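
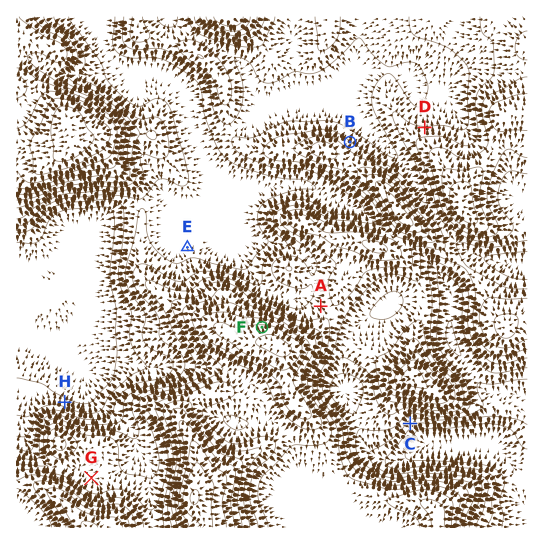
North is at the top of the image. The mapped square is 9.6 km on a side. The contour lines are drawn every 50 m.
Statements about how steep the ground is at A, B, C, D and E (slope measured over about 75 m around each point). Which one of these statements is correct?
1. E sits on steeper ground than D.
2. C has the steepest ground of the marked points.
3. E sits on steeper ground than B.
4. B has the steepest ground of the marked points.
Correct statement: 2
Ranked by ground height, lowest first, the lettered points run H G F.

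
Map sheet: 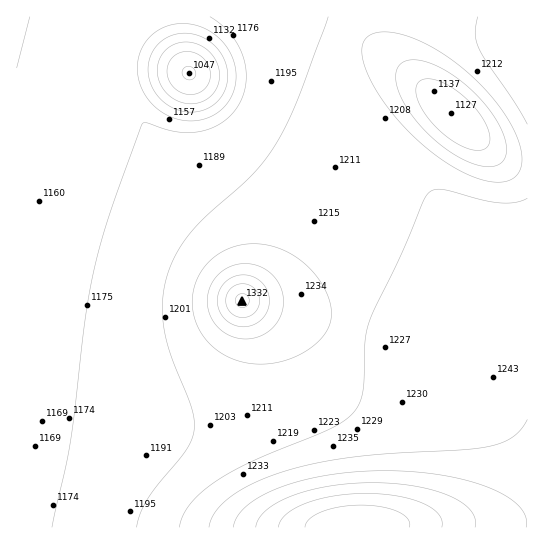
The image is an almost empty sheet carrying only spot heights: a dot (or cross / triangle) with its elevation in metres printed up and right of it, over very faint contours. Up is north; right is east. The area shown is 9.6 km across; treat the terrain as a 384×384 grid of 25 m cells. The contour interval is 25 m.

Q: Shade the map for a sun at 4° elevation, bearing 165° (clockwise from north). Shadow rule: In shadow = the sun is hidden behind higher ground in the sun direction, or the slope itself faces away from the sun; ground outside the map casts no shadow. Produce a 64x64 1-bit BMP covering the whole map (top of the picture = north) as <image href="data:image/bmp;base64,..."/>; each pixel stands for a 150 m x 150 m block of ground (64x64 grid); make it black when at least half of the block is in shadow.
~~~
<image width="64" height="64" href="data:image/bmp;base64,Qk0+AgAAAAAAAD4AAAAoAAAAQAAAAEAAAAABAAEAAAAAAAACAAATCwAAEwsAAAIAAAAAAAAA////AAAAAAAAAAAAAAAAAAAAAAAAAAAAAAAAB//+AAAAAAAf///gAAAAAB////gAAAAAH///+AAAAAAf///4AAAAAA////AAAAAAD///4AAAAAAH///AAAAAAAP//4AAAAAAAf//AAAAAAAA//wAAAAAAAB/8AAAAAAAAA+AAAAAAAAAAAAAAAAAAAAAAAAAAAAAAAAAAAAAAAAAAAAAAAAAAAAAAAAAAAAAAAAAAAAAAAAAAAAAAAAAAAAAAAAAAAAAAAAAAAAAAAAAAAAAAAAAAAAAAAAAAAAAAAAAAAAAAAAAAAAAAAAAAAAAAAAAAAAAeAAAAAAAAAD8AAAAAAAAAP4AAAAAAAAA/gAAAAAAAAD8AAAAAAAAAPwAAAAAAAAA+AAAAAAAAAD4AAAAAAAAAPAAAAAAAAAA4AAAAAAAAADgAAAAAAAAAMAAAAAAAAAAAAAAAAAAAAAAAAAAAAAAAAAAAAB4AAAAAAAAAfgAAAAAAAAD+AAAAAAAAAfwAAAAAAAAD+AAAAAAAAAPwAAAD4AAAA+AAAAf4AAADgAAAD/gAAAAAAAAf/AAAAAAAAB/8AAAAAAAAH/wAAAAAAAAf/AAAAAAAAA/4AAAAAAAAD/AAAAAAAAAH4AAAAAAAAAAAAAAAAAAAAAAAAAAAAAAAAAAAAAAAAAAAAAAAAAAAAAAAAAAAA=="/>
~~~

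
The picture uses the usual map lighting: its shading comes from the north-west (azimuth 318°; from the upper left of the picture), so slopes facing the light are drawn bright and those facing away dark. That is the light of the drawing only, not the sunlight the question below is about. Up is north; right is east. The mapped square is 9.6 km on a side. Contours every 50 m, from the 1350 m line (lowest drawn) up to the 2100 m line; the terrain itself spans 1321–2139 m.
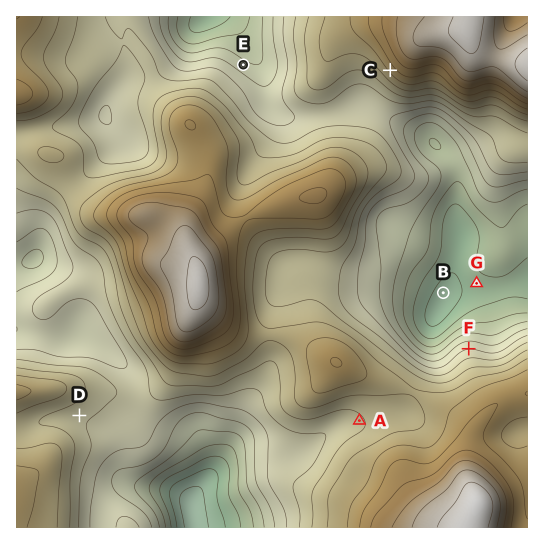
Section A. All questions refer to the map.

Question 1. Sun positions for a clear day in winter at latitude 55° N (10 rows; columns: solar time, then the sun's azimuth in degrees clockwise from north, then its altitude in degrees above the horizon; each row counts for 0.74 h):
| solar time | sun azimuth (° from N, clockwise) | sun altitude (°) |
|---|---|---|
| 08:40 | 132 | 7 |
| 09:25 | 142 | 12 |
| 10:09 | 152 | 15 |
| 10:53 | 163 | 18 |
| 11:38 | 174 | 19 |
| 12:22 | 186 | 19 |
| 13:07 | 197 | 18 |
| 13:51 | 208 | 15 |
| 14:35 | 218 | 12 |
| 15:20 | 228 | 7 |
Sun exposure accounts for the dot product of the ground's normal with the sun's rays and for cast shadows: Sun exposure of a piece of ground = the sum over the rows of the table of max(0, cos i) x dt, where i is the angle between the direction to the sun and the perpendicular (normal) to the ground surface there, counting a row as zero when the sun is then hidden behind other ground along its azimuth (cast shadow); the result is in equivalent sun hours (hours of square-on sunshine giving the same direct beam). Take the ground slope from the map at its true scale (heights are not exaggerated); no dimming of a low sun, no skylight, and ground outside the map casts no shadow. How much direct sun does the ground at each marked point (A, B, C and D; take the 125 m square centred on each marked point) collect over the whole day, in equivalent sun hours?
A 1.9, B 1.5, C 3.2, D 2.3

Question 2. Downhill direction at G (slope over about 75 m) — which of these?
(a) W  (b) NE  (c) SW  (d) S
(c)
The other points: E NE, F N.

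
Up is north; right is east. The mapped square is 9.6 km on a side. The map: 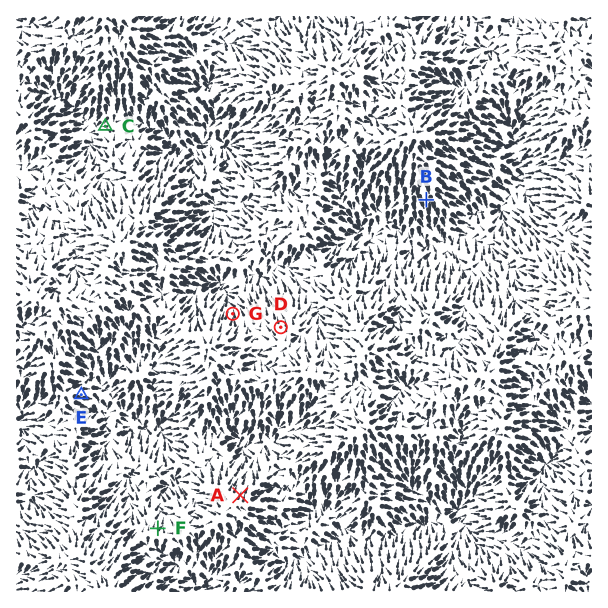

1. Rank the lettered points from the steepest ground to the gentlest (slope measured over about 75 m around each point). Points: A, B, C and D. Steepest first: B A D C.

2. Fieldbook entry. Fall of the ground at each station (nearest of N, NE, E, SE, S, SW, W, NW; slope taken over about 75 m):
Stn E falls E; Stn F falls NE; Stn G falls N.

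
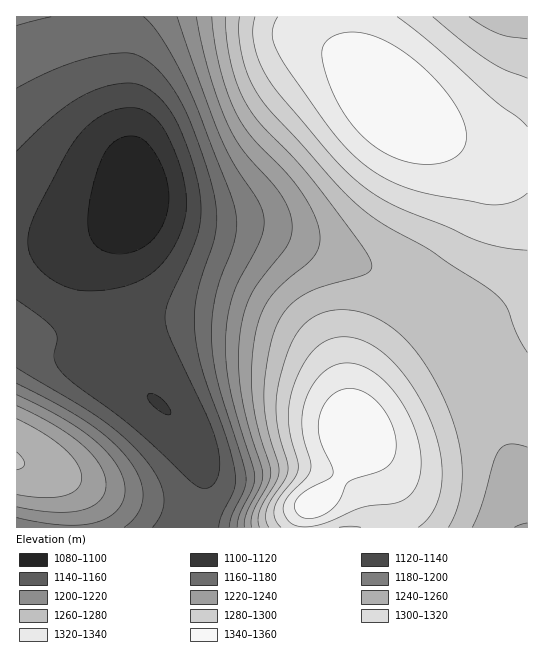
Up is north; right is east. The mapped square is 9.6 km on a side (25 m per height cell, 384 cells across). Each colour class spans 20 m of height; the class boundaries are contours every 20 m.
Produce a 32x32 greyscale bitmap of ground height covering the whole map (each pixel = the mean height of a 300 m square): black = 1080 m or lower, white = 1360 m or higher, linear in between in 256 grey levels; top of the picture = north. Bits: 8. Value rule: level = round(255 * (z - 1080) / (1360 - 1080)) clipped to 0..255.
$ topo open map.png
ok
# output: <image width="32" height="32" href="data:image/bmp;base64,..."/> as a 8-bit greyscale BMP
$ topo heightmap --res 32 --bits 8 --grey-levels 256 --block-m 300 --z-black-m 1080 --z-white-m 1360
<image width="32" height="32" href="data:image/bmp;base64,Qk02CAAAAAAAADYEAAAoAAAAIAAAACAAAAABAAgAAAAAAAAEAAATCwAAEwsAAAABAAAAAAAAAAAAAAEBAQACAgIAAwMDAAQEBAAFBQUABgYGAAcHBwAICAgACQkJAAoKCgALCwsADAwMAA0NDQAODg4ADw8PABAQEAAREREAEhISABMTEwAUFBQAFRUVABYWFgAXFxcAGBgYABkZGQAaGhoAGxsbABwcHAAdHR0AHh4eAB8fHwAgICAAISEhACIiIgAjIyMAJCQkACUlJQAmJiYAJycnACgoKAApKSkAKioqACsrKwAsLCwALS0tAC4uLgAvLy8AMDAwADExMQAyMjIAMzMzADQ0NAA1NTUANjY2ADc3NwA4ODgAOTk5ADo6OgA7OzsAPDw8AD09PQA+Pj4APz8/AEBAQABBQUEAQkJCAENDQwBEREQARUVFAEZGRgBHR0cASEhIAElJSQBKSkoAS0tLAExMTABNTU0ATk5OAE9PTwBQUFAAUVFRAFJSUgBTU1MAVFRUAFVVVQBWVlYAV1dXAFhYWABZWVkAWlpaAFtbWwBcXFwAXV1dAF5eXgBfX18AYGBgAGFhYQBiYmIAY2NjAGRkZABlZWUAZmZmAGdnZwBoaGgAaWlpAGpqagBra2sAbGxsAG1tbQBubm4Ab29vAHBwcABxcXEAcnJyAHNzcwB0dHQAdXV1AHZ2dgB3d3cAeHh4AHl5eQB6enoAe3t7AHx8fAB9fX0Afn5+AH9/fwCAgIAAgYGBAIKCggCDg4MAhISEAIWFhQCGhoYAh4eHAIiIiACJiYkAioqKAIuLiwCMjIwAjY2NAI6OjgCPj48AkJCQAJGRkQCSkpIAk5OTAJSUlACVlZUAlpaWAJeXlwCYmJgAmZmZAJqamgCbm5sAnJycAJ2dnQCenp4An5+fAKCgoAChoaEAoqKiAKOjowCkpKQApaWlAKampgCnp6cAqKioAKmpqQCqqqoAq6urAKysrACtra0Arq6uAK+vrwCwsLAAsbGxALKysgCzs7MAtLS0ALW1tQC2trYAt7e3ALi4uAC5ubkAurq6ALu7uwC8vLwAvb29AL6+vgC/v78AwMDAAMHBwQDCwsIAw8PDAMTExADFxcUAxsbGAMfHxwDIyMgAycnJAMrKygDLy8sAzMzMAM3NzQDOzs4Az8/PANDQ0ADR0dEA0tLSANPT0wDU1NQA1dXVANbW1gDX19cA2NjYANnZ2QDa2toA29vbANzc3ADd3d0A3t7eAN/f3wDg4OAA4eHhAOLi4gDj4+MA5OTkAOXl5QDm5uYA5+fnAOjo6ADp6ekA6urqAOvr6wDs7OwA7e3tAO7u7gDv7+8A8PDwAPHx8QDy8vIA8/PzAPT09AD19fUA9vb2APf39wD4+PgA+fn5APr6+gD7+/sA/Pz8AP39/QD+/v4A////AGxxdHRybGRYTUM9PEVfiLHO4+je09DR0s/KwLOnnZaThomKiIN6bmBSRj46P1J4p9Dt+fPm3tva19DGuKuhmpeampiUjIFyYVFEOzc5R2SNuNrt8e3o5OLe1cm7rqOdm6OhnZaMfm5cSz41MjVFYYSnxt7r7+/t6eLYyryvpaCeo6CakYR0YlBANS4tNEpqjKzI3u319/Tu5NjJu66mo6KfmZCDdGJQQDQsKCo4U3WXtc/k8/r79+/j1ca4rqelpZOJfG1dTT4yKiYmLUBegJ+60+b0+/z27N/QwbWsqKeofnFiVEY6MCklJSg0SmiHo7zS4/D39/Dm2Mm8sqypqqtjV0o/Ni4pJiUnLTxTcIukus3d6e7u59zPwrevq6usrk1EOzQvKygnKCs0RFp0jaK2x9Xf5OLc0sa7s62rrK6xQTs2Mi8tKyssMDpKX3aMoLHAzNXY19HIvrWvrKyusLQ+Ojc0MjAvLzA1Pk1hdoudrbrEy83Lxr+3sa2rrK+ytj05NjMyMTExMzdATmB0iJmns7zBwsG8trGtq6utsLS3OTUyLy4uLzAzOEFOX3GDk6Grsra4trOvrKqpq66xtbkzLysoJycpKy81P0xcbX2MmKGoq62sq6qpqautsbS4uywoJCEfHyAjKDA7SFdndYKOlp2hpKWmp6irrrK1uby+KCMfGxkXFxofKTVDUmBteYSNlJqfoqWoq6+zuLy/wsMmIR0YFREQERYgLj5NW2dyfIaOlp2jqKyxtbq/xMbIySYhHBcTDgsKDxkoOUlYZG54go2XoKivtbq/w8jMzs/PJyMeGBIMCAYKFCM2SFhkbniEkJynsLm/xcrN0dTW1tUqJSAaEwwHBQgSIjZKW2dyfYmXpLC7xczR1dja29zc2i0oIhwVDggGCRMkOU5gbnmFkqGvvMjS2d7h4uLi4eDeMCsmHxcQCgkMFyk/VWl4hJCerbvJ1d7l6evq6efl4+A0LykiGhMODREdMEdec4OQnau5yNbh6u/y8vHu6ufk4Dk0LicgGBQTGCU4T2d9j52quMbU4evz9/n49fDr5uLePjk0LichHRwiLkFYcYibqrfE0d7q8/n8/Pr17+nj39tDPzs2MCsoKC05S2J6kqa1w8/a5vD4/f79+fPs5d7Z1UhFQT06NjQ0OUVWa4Obr8DM1+Hr8/r9/fr17ube19LOTUpIRUJAPj9ET19ziqK3yNTe5u70+fr59e/n3tbPysdSUE5MSkhHSE5YZnmQqL7P2+Pp7/P19fLt5t7VzcbBv1ZVU1JQT09QVV9tf5SrwdPe5ert7/Du6uTc1MvDvbm3W1pYV1dWVldcZXGCl63C093j5+np6ebh2tLJwbm0sbA="/>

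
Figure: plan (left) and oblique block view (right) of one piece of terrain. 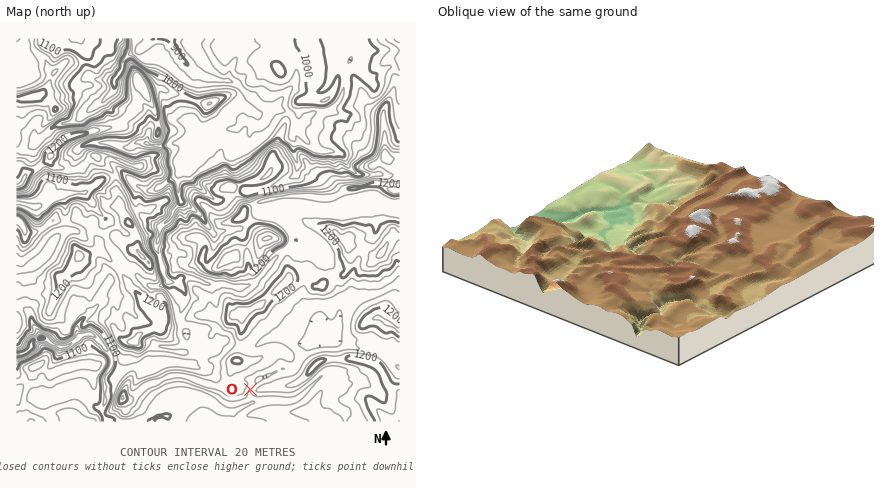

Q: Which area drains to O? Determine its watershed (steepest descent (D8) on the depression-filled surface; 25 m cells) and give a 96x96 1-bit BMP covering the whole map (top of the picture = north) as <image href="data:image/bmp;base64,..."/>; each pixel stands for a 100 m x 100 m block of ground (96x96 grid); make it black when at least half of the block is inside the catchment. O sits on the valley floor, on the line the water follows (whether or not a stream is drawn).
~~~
<image width="96" height="96" href="data:image/bmp;base64,Qk2+BAAAAAAAAD4AAAAoAAAAYAAAAGAAAAABAAEAAAAAAIAEAAATCwAAEwsAAAIAAAAAAAAA////AAAAAAAAAAAAAAAAAAAAAAAAAAAAAAAAAAAAAAAAAAAAAAAAAAAAAAAAAAAAAAAAAAAAAAAAAAAAAAAAAAAAAAAAAAAAAAAAAAAAAAAAAAAAAAAAAAAAAAAAAAAAAAAAAAAAAAAAAAAAAAAHPgAAAAAAAAAAAAAH//wAAAAAAAAAAAAH//4AAAAAAAAAAAAH//8AAAAAAAAAAAAD//+AAAAAAAAAAAAD///AAAAAAAAAAAAD///gAAAAAAAAAAAB///4AcAAAAAAAAAA/////+AAAAAAAAAA//////AAAAAAAAAA/////+AAAAAAAAAA/////+AAAAAAAAAA/////+AAAAAAAAAA//////AAAAAAAAAA//////AAAAAAAAAA//////AAAAAAAAAA//////gAAAAAAAAA//////AAAAAAAAAAf////+AAAAAAAAAAf////+AAAAAAAAAAH/////AAAAAAAAAAB/////gAAAAAAAAAA/////gAAAAAAAAAAf////wAAAAAAAAAAH////wAAAAAAAAAAD////wAAAAAAAAAAB/H//wAAAAAAAAAAA/D//gAAAAAAAAAAAeAf/gAAAAAAAAAAAAAH/gAAAAAAAAAAAAAH/gAAAAAAAAAAAAAH/gAAAAAAAAAAAAAH/gAAAAAAAAAAAAAH/AAAAAAAAAAAAAAHwAAAAAAAAAAAAAAHgAAAAAAAAAAAAAAAAAAAAAAAAAAAAAAAAAAAAAAAAAAAAAAAAAAAAAAAAAAAAAAAAAAAAAAAAAAAAAAAAAAAAAAAAAAAAAAAAAAAAAAAAAAAAAAAAAAAAAAAAAAAAAAAAAAAAAAAAAAAAAAAAAAAAAAAAAAAAAAAAAAAAAAAAAAAAAAAAAAAAAAAAAAAAAAAAAAAAAAAAAAAAAAAAAAAAAAAAAAAAAAAAAAAAAAAAAAAAAAAAAAAAAAAAAAAAAAAAAAAAAAAAAAAAAAAAAAAAAAAAAAAAAAAAAAAAAAAAAAAAAAAAAAAAAAAAAAAAAAAAAAAAAAAAAAAAAAAAAAAAAAAAAAAAAAAAAAAAAAAAAAAAAAAAAAAAAAAAAAAAAAAAAAAAAAAAAAAAAAAAAAAAAAAAAAAAAAAAAAAAAAAAAAAAAAAAAAAAAAAAAAAAAAAAAAAAAAAAAAAAAAAAAAAAAAAAAAAAAAAAAAAAAAAAAAAAAAAAAAAAAAAAAAAAAAAAAAAAAAAAAAAAAAAAAAAAAAAAAAAAAAAAAAAAAAAAAAAAAAAAAAAAAAAAAAAAAAAAAAAAAAAAAAAAAAAAAAAAAAAAAAAAAAAAAAAAAAAAAAAAAAAAAAAAAAAAAAAAAAAAAAAAAAAAAAAAAAAAAAAAAAAAAAAAAAAAAAAAAAAAAAAAAAAAAAAAAAAAAAAAAAAAAAAAAAAAAAAAAAAAAAAAAAAAAAAAAAAAAAAAAAAAAAAAAAAAAAAAAAAAAAAAAAAAAAAAAAAAAAAAAAAAAAAAAAAAAAAAAAAAAAAAAAAAAAAAAAAAAAAAAAAAAAAAAAAAA="/>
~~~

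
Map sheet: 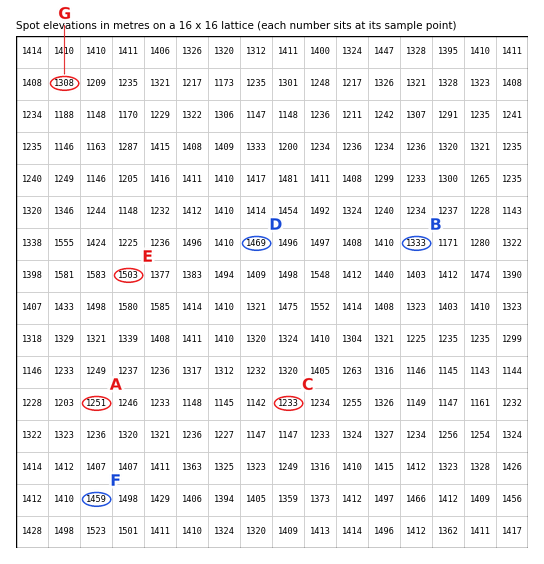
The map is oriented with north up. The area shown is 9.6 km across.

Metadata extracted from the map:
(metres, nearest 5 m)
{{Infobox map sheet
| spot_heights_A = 1250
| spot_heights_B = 1335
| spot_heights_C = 1235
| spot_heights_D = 1470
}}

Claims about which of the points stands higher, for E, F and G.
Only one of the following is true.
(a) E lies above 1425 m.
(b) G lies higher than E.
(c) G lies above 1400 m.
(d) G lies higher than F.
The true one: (a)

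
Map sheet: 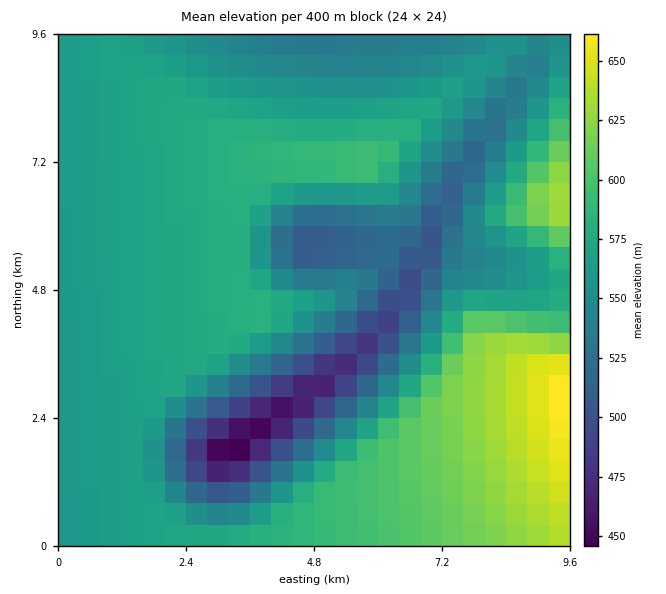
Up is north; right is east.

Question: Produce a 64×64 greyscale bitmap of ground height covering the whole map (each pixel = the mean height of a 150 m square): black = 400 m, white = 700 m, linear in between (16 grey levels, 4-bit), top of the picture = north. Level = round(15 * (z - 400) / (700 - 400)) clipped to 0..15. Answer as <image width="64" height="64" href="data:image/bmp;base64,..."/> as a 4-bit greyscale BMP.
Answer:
<image width="64" height="64" href="data:image/bmp;base64,Qk12CAAAAAAAAHYAAAAoAAAAQAAAAEAAAAABAAQAAAAAAAAIAAATCwAAEwsAABAAAAAAAAAAAAAAABEREQAiIiIAMzMzAERERABVVVUAZmZmAHd3dwCIiIgAmZmZAKqqqgC7u7sAzMzMAN3d3QDu7u4A////AIiIiIiIiJmZmZmZmZmZmZmaqqqqqqqqqqu7u7u7u8zMiIiIiIiJmZmZmZmZmZmZmZqqqqqqqqqqq7u7u7u7zMyIiIiIiImZmZmIiImZmZmZmqqqqqqqqqq7u7u7u7zMzIiIiIiIiZmYiIiIiImZmZmaqqqqqqqqqru7u7u7zMzMiIiIiIiJmYiHd3d3iImZmaqqqqqqqqqqu7u7u7vMzMyIiIiIiImYh3dmZmd3iJmZqqqqqqqqqqu7u7u7vMzMzIiIiIiIiYh3ZmVVZmd4iZmqqqqqqqqqq7u7u7u8zMzMiIiIiIiIiHZlVVVVZneImZqqqqqqqqqru7u7u8zMzMyIiIiIiIiHdlVEREVWZ3iJmaqqqqqqqqu7u7u7zMzMzYiIiIiIiIdmVEMzRFVmd4iJmqqqqqqqu7u7u7zMzMzdiIiIiIiIh2VUMyIzRVZmd4iZqqqqqqq7u7u7vMzMzN2IiIiIiIh3ZVQzIiM0RVZneImaqqqqqru7u7u8zMzN3YiIiIiIiHdlVDMiIjNEVWZ3iJmqqqqqu7u7u8zMzM3diIiIiIiIh2ZUQzIiIzRFVmd4iZqqqqq7u7u7zMzMzd2IiIiIiIiHdlVEMzIiM0RVZneImaqqqru7u7vMzMzd3YiIiIiImYd2ZVREMzIjNEVWZ3iJmqqqu7u7u8zMzN3diIiIiIiZiHdmVVREMzIzRFVmd4iZqqu7u7u7zMzM3d2IiIiIiJmYh3ZmVVREMzM0RVZneImaqru7u7vMzMzd3YiIiIiImZmId3ZmVURDMzNEVWZ3iJmqu7u7u8zMzN3diIiIiIiZmZiId2ZlVURDMzRFVmd4iZqru7u7zMzM3d2IiIiIiJmZmZiHd2ZlVURDM0RVZneImaq7u7vMzMzd3YiIiIiImZmZmYiHd2ZlVURDNEVWZ3iJqru7u8zMzN3diIiIiIiZmZmZmYiHd2ZlVURDRFVmd4maq7u7zMzM3d2IiIiIiJmZmZmZmYh3dmZVVERERVZniJmru7vMzMzMzIiIiIiImZmZmZmZmIh3dmZVVEREVWd4iaq7u8zMzMzMiIiIiIiZmZmZmZmZmIh3dmZVRERFZneJmqu7vMzLu7uIiIiIiJmZmZmZmZmZiId3ZmVVREVWZ4iaq7u7u7u7uoiIiIiImZmZmZmZmZmZiId3ZlVURFVneJmqu7uqqqqqiIiIiIiZmZmZmZmZmZmZiHd2ZlVEVWZ4iaqqqqqqmZmIiIiIiZmZmZmZmZmZmZmYiHdmZVRFVneJmpmZmZmZmYiIiIiJmZmZmZmZmZmZmZmIh3ZmVUVWZ4iZmZmZmZmZiIiIiImZmZmZmZmZmZmIiIiId2ZlVFZneIiIiIiIiZmIiIiIiZmZmZmZmZmZmId3d3d3dmVVVWd4iIiIiIiJmYiIiIiJmZmZmZmZmZmId3Z3d3d3ZlVVZnd3d3iIiIiZiIiIiImZmZmZmZmZmId2ZmZmZmZmZVVWd3d3eIiIiJmIiIiIiZmZmZmZmZmYd2ZmZmZmZmZlVVZnd3d3iIiJmYiIiIiJmZmZmZmZmYh2ZlVWZmZmZmZVVmd3d3eIiJmaiIiIiImZmZmZmZmZiHZlVVZmZmZmZmVVZ3d3eIiJmaqIiIiIiZmZmZmZmZmIdmVVVmZmZmZmZVVmd3eIiZmqq4iIiIiJmZmZmZmZmYh3ZlVmZmZmZmZmVWZ3iIiZmqq7iIiIiImZmZmZmZmZmIdmZmZmZmZmZ2ZVZneImZqqu7yIiIiIiZmZmZmZmZmYh3ZmZmZmd3d3ZmVWZ4iZqru7vIiIiIiZmZmZmZmZmZmId3d3d3d3d3d2ZVZneJmqu7vMiIiIiJmZmZmZmZmZmZiIiIiIiIiIh3dmVmd4iZqru7yIiIiImZmZmZmZmZmZmZmIiIiZmZiId2ZlZneJmqu7vIiIiIiZmZmZmZmZmZmZmZmZmZmZmYh3dmVmd4iZqru7iIiIiJmZmZmZmZmZmZmZmZmqqqqZmId2ZmZneJmqq7uIiIiImZmZmZmZmZmZmZmqqqqqqqmYiHdmZmd4iZqru4iIiIiZmZmZmZmZmZmZmaqqqqqqqZmId3ZmZneImaq7iIiIiJmZmZmZmZmZmZmZmZqqqqqqmYiHd2Zmd4iZqruIiIiImZmZmZmZmZmZmZmZmZmZmZqZmIh3dmZneImaq4iIiIiZmZmZmZmZmZmZmZmZmZmZmZmZiId2Zmd4iZmqiIiIiJmZmZmZmZmZmZmZmZmZmZmZmZmYh3dmZneImaqIiIiImZmZmZmZmZmZmZmZmZmZmZmZmZiId3Zmd4iZmoiIiIiZmZmZmZmZmZmYiIiIiIiIiZmZmYiHd2ZneImaiIiIiJmZmZmZmZmIiIiIiIiIiIiIiImZmIh3dmd4iJmIiIiJmZmZmZmYiIiIiIiIiIiIiIiIiIiZiId3ZneImYiIiImZmZmZmIiIiIiIiIiIiIiIiIiIiIiIiHd2d4iJiIiIiZmZmZiIiIiIiIiIh3d3d3eIiIiIiIiIh3d3eImIiIiJmZmYiIiIiIiId3d3d3d3d3d3eIiIiIiId3d4iIiIiImZmYiIiIiIh3d3d3d3d3d3d3d3d4iIiIiHd3eIiIiIiZmIiIiIiId3d3d3d3d3d3d3d3d3d3iIiIh3d4iIiIiJmIiIiIiHd3d3d3d3d3d3d3d3d3d3d3iIiId3eIiIiIiIiIiIh3d3d3d3d2d3d3d3d3d3d3d3d4iIiHeI"/>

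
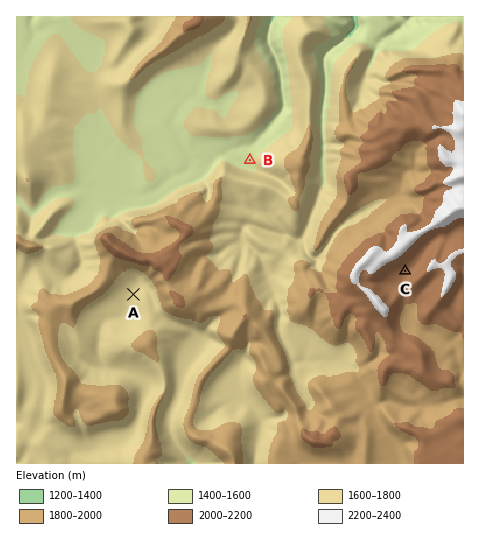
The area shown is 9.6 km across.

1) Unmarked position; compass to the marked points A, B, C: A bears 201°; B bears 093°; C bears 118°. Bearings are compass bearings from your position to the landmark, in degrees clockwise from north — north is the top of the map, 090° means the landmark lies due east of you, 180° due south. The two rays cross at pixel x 187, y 156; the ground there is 1580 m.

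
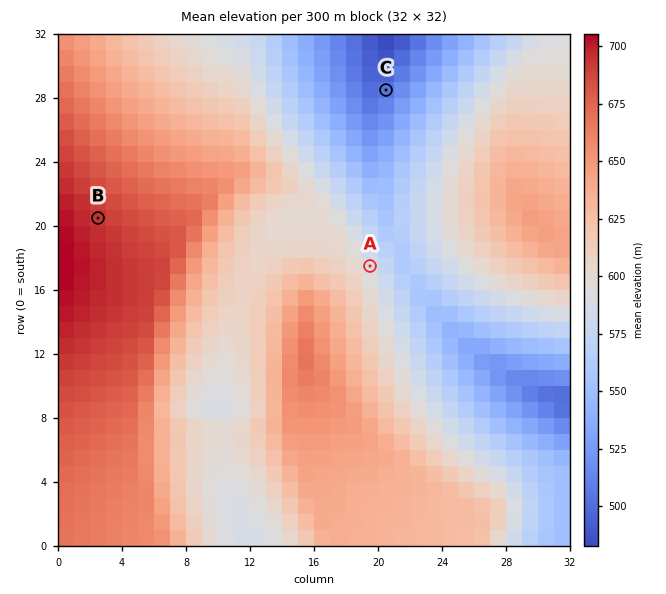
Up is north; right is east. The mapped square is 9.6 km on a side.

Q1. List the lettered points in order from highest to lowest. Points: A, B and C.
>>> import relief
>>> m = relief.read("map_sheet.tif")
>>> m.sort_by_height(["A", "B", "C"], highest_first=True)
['B', 'A', 'C']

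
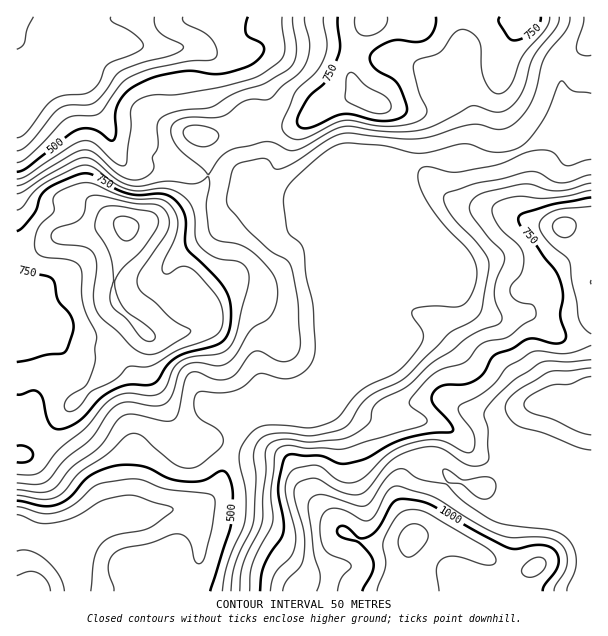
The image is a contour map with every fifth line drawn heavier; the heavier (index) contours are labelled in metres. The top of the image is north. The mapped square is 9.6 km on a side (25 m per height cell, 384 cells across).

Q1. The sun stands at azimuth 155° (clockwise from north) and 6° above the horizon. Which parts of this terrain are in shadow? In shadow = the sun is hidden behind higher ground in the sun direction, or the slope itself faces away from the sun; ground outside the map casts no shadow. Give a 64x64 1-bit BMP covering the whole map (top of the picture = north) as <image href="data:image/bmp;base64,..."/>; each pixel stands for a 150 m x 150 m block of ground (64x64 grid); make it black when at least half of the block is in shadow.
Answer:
<image width="64" height="64" href="data:image/bmp;base64,Qk0+AgAAAAAAAD4AAAAoAAAAQAAAAEAAAAABAAEAAAAAAAACAAATCwAAEwsAAAIAAAAAAAAA////AAAAAAAAAAf+A4AAAEAAD/8fwAAA4AAP/w/AAADAcA//h4ABwMD/D/+BAAPwwP+P/4DAH/iA/8//w+B/+AD/7//j+f/4AH/f/v////AAHx/8////4AAAH/z////AAAAP////54AAAAf/////AAAAB////34AAAAH///++AAAAAP////wAAAAA/////AAAAAD////4AAAAAP////AAAAAA////4AAAAAD///+PAAEAAH///z/wAYAAP//////BwAA//////8DgAD//////wAAAH//////AAAAf/////8AAAA//////wAAAAf////+AAAAA/////wAAAAD/////AAAAAP////4AAAAA/////gAgAAD////8AHAAAP+f//wAcAwA/g//+MAgDoB4B//wQAAP82AH/+AAAAH4AAP/wBgAAfAAA/4AP8AA4AAD/AA//wAAAAHwHz//4AAAAcD//n/wAAABH/////gAAAA//////AAAAH/////4AAAA//////AAAAB/////4AAAAH//v//AAAAAP/8//4AAAAAf/z//vwAAAAP+P/8/wYAAAPw//3/D4AAAfD////PwAAAYP/////gAAAA//////CAAAD/////8AAAAP/////4AAAA//////gAAAD/////8AAAAP/////wAAAA/////+AAAAD/////wAAAAA=="/>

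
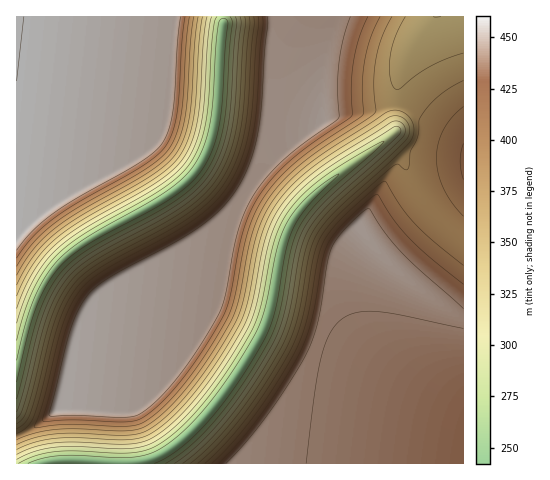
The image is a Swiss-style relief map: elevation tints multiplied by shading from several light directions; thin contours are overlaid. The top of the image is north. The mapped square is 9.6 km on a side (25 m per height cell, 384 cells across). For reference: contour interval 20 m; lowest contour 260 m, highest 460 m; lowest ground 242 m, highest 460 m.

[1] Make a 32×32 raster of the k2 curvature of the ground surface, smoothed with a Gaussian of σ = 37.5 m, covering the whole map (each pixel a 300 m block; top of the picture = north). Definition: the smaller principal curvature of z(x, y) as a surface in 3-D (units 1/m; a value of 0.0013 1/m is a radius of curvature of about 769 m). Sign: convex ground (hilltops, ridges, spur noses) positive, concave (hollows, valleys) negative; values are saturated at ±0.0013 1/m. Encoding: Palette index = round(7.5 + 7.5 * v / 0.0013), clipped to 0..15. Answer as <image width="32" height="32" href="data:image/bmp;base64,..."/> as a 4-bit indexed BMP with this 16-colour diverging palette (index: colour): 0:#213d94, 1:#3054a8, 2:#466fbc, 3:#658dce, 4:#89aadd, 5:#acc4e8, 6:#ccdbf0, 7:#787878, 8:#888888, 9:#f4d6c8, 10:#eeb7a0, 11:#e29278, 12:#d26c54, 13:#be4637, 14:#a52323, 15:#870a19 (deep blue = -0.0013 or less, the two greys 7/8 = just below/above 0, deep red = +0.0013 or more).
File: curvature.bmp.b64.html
<image width="32" height="32" href="data:image/bmp;base64,Qk12AgAAAAAAAHYAAAAoAAAAIAAAACAAAAABAAQAAAAAAAACAAATCwAAEwsAABAAAAAAAAAAlD0hAKhUMAC8b0YAzo1lAN2qiQDoxKwA8NvMAHh4eACIiIgAyNb0AKC37gB4kuIAVGzSADdGvgAjI6UAGQqHAHQQASIgBnd3d3d3d3d3d3d3d3d3h2BXd3d3d3d3d3d3Z3d3iIh3BXd3d3d3d3d3d1eHd4iIh3Bnd3d3d3d3d3d3eHd4iIh2B3d3d3d3d3d3Z3d3d3iId1F3d3d3d3d3dzd3d3d3iIdxV3d3d3d3d3cHiId3d3iIdwd3d3d3d3d3B4iHd3d3iHdCd3d3d3d3dwd4h3d3d3iHcHd3d3d3d3czeIh3d3d4iHNHd3d3d3d4cHiIh3d3d4h3F3d3d3d3iHFXiIh3d3eIdwd3d3d3eHh2B4iIh3d3iHcHeHd3eHd3d0B3iId3d3d3FniHd3d3d3d1BXd3d3d3d0N4h3d3d3d3d3AGd3d3d3dwd4iHd3d2d3d3YBd3d3d3cVeIiHd3d3d3d3dQJ3d3d3cGiIh3d3d3d3d4dzBnd3d3YFh4d3d3d3d3iId2Bnd3d3cDd3d3d3d3d3iIh1B3d3d3cwd3d3d3d3d3iIhwZ3d3d3dgV3d3d3d3d3iIczd3d3d3dxJnd3d3d3d3iHYHd3d4iHdjZ3d3d3d3d4h3B3d3d3h3Znd3d3d3d3eIdwd3d3d3d3d3d3d3d3d3eHcHd3d3d3d3d3d3d3d3d3d3B3h3d3d3d3d3d3d3d3d3dwd4d3d3d3d3d3d3d3d3d3cHeHd3d3d3d3d3d3d3d3d2BGZ3d3d3d3d3"/>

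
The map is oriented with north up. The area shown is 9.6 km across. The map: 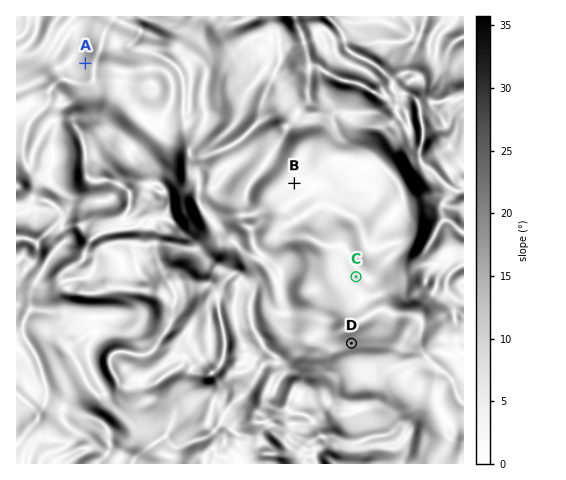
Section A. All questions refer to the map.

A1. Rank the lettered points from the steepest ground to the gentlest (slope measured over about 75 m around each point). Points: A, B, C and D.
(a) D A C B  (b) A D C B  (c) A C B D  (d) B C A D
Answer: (a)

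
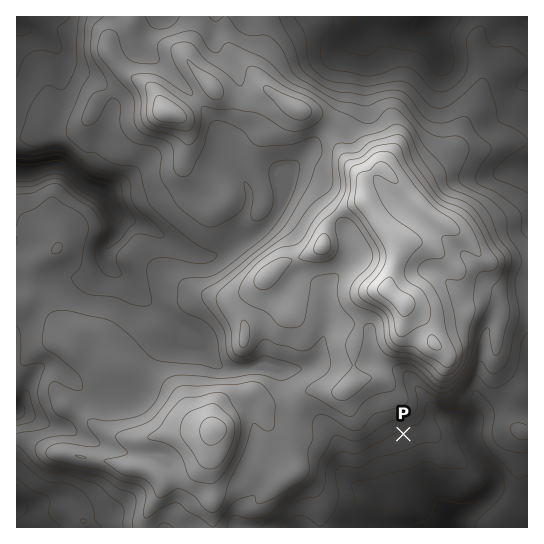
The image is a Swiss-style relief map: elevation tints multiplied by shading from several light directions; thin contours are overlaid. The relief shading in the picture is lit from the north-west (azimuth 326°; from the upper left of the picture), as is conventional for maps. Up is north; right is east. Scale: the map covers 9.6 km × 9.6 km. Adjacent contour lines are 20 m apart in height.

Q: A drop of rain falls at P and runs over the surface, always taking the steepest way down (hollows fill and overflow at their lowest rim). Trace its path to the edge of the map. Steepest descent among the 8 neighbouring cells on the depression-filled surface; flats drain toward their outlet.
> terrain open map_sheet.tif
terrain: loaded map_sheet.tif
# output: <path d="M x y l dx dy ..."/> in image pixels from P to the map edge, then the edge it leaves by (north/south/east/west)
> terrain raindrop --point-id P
<path d="M403 434l16 16 6 25 4 8 5 7 7 15 6 6 3 6 0 10"/>
exit: south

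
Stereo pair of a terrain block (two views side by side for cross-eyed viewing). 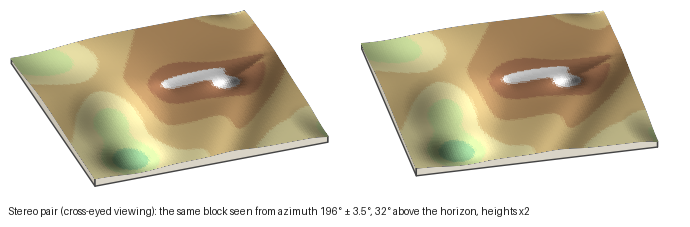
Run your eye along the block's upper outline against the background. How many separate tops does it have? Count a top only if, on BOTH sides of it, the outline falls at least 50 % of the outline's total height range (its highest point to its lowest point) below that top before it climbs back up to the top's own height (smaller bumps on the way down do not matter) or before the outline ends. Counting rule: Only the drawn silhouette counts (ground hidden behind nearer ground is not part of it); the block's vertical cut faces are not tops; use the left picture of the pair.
0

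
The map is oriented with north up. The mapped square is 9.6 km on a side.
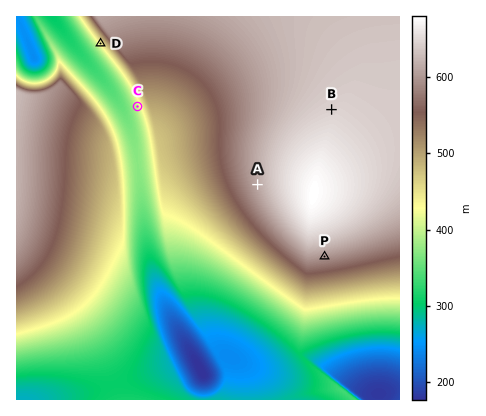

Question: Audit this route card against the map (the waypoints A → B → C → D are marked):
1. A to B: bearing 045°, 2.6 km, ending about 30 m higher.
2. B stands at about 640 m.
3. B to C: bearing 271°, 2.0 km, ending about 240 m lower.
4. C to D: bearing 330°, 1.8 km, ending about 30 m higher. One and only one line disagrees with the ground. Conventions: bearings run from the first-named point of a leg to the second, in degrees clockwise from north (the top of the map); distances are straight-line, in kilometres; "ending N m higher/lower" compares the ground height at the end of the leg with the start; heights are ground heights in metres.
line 3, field distance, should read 4.9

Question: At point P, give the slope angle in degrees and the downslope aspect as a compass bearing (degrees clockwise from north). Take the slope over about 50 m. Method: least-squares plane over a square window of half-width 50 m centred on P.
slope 6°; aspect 170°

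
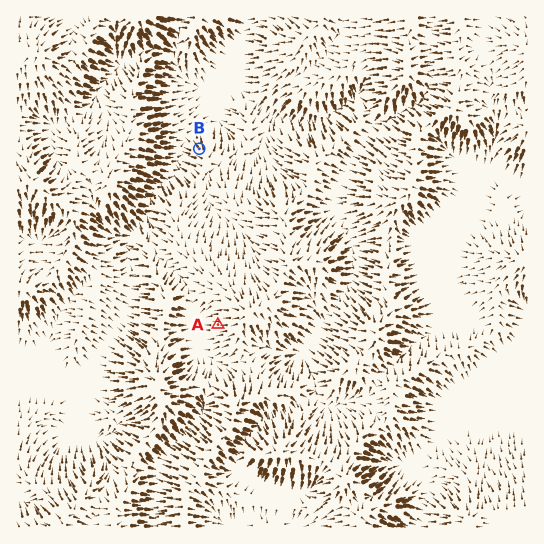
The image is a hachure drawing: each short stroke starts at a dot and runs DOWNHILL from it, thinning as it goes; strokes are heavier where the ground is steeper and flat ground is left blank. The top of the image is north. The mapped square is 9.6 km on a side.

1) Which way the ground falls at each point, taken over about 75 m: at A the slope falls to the W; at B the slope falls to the NW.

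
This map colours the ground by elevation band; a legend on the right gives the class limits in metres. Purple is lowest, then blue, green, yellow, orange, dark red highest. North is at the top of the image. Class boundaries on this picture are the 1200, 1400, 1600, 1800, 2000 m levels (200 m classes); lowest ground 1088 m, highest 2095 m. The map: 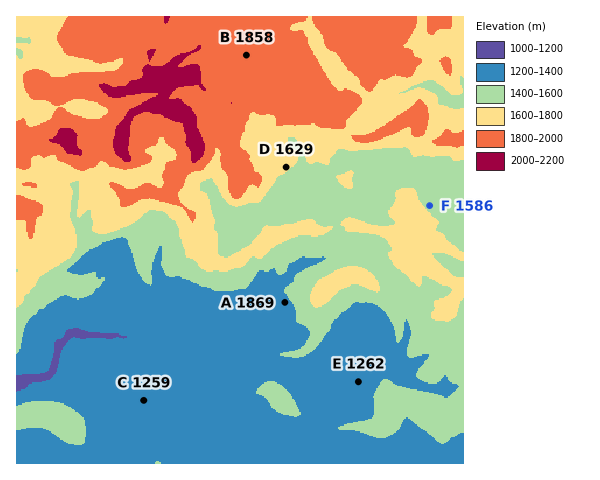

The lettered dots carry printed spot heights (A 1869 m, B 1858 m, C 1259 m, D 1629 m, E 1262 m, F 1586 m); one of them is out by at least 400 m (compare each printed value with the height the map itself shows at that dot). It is A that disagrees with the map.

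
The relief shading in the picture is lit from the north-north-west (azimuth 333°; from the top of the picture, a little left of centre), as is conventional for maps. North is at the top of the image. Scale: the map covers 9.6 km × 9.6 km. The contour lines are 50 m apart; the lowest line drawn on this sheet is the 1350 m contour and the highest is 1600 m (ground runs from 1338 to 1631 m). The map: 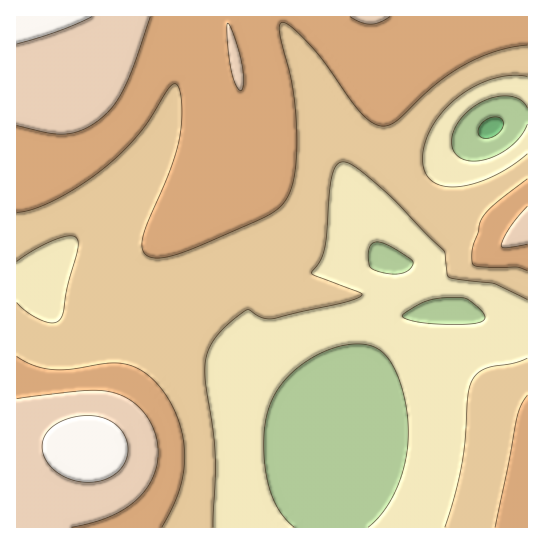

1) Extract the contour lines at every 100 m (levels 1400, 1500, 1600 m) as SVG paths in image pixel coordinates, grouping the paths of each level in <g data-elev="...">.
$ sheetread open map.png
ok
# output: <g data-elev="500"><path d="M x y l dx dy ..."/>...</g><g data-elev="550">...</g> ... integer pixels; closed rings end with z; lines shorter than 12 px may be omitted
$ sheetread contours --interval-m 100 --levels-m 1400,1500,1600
<g data-elev="1400"><path d="M294 527l-9-9-8-11-6-13-4-15-3-18 0-20 1-18 4-16 5-12 8-11 9-11 12-10 14-8 14-6 14-4 13-1 11 1 9 4 7 5 6 9 7 14 5 14 5 34-1 29-8 29-14 26-17 18"/><path d="M429 323l-20-3-6-2-1-3 14-9 11-5 14-3 16-1 12 3 12 10 4 7-3 4-9 3z"/><path d="M393 274l-15-3-8-4-2-14 2-7 3-3 5-1 8 2 26 17 1 4-6 6-6 3z"/><path d="M527 124l-5 10-9 11-11 8-13 6-12 2-11-1-8-4-5-7-1-12 5-12 9-12 13-10 15-6 15-1 12 4 6 8"/></g><g data-elev="1500"><path d="M162 527l11-20 6-17 4-17 2-18-2-18-5-19-9-17-10-15-16-14-9-5-9-3-16-1-38 6-17 1-20-4-17-10"/><path d="M527 395l-6 10-4 12-22 110"/><path d="M17 212l17-3 21-9 26-15 24-17 18-17 15-16 12-16 17-29 4-5 4-1 4 5 3 13 0 17-2 18-10 33-26 63-2 13 3 8 5 3 7 1 22-4 76-33 20-10 10-9 6-12 4-16 2-23-2-49-4-25-11-43-1-8 3-4 5 2 7 5 21 22 47 63 11 9 9 3 7-1 8-4 37-35 29-21 32-14 32-6"/><path d="M527 179l-30 23-13 13-4 7-2 11-5 12-1 12 0 6 3 3 18 1 24 0 10 4"/></g><g data-elev="1600"><path d="M82 482l15 0 13-5 10-7 6-11 2-13-4-12-9-10-12-6-17-2-20 3-14 8-5 6-4 6 0 14 7 13 14 11z"/><path d="M17 44l40-12 35-15"/></g>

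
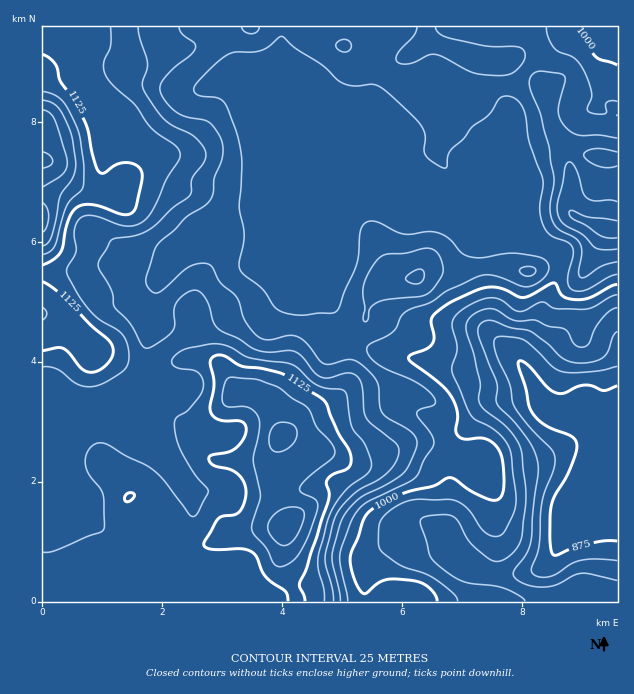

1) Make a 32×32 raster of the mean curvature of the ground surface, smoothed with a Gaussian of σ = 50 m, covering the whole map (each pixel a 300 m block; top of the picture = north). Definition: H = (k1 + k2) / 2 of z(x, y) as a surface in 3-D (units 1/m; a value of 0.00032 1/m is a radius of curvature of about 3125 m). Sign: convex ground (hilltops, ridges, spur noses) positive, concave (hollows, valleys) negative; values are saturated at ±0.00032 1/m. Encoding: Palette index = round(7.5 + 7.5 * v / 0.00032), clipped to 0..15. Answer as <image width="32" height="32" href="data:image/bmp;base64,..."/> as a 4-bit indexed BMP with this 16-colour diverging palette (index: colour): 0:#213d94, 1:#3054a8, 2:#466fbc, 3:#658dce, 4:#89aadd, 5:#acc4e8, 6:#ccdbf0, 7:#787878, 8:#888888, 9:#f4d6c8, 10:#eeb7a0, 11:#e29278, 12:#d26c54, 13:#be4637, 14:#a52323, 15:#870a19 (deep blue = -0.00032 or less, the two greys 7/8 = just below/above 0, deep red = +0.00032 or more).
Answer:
<image width="32" height="32" href="data:image/bmp;base64,Qk12AgAAAAAAAHYAAAAoAAAAIAAAACAAAAABAAQAAAAAAAACAAATCwAAEwsAABAAAAAAAAAAlD0hAKhUMAC8b0YAzo1lAN2qiQDoxKwA8NvMAHh4eACIiIgAyNb0AKC37gB4kuIAVGzSADdGvgAjI6UAGQqHAGeXh3iHdkeukoy+uazMy6qWiHdnZmWZi0J5lzREEDyoiXh2iodijKYSVkVVa6UXiFaXZpiMt6+6RWd3ZazYFGd3Z4d3OZi/+iMkRDWqtiVmd2bZqEgmdr+EMhVXnMYld3dYqoVFJqgzmrmama6IVmd2m3d0fJipyIzMlGfOWJdXdopmZclmyY/Ii8iI7ZiZeHd2Z2iDMc2oZpmnVaqUWHZ3d5mIa5Spp4ZDNtdWQUV3dlVodTf8uqq6aL3FZ1OGaEa3ZlUX28qQnpqWR6k0hUVm7LStv7VpkVgSNXqSFZ3Zh+zDZ2d1KIVXZ5q5MBebxZy1c0eGVkZobLd2UwW3hYO6M3hcyKd2Z1mFRldF04Zzhml2R7h3dndo3O6Kdbkf1TRmV2WZVWd3Vbq+m87/O+jWl2ZlaJZ3d2WYfHVnYwCo8BNWVle3d3dolld3VWR33/IH/oVFhnd3eIZWVnd137mWnLmJyXd3d3d3d4hnc6w3mlXKh2Znd3d4d4iZd2NtRv5EiJq6Z3d3d3iIh4h1uq2cNGmrqnZ3d3d4iIeIZMu62zaKh4lmeHd3dneHZlfhRPY3q2NIdnd3dmaIeqQpsmlUaXYzVnd3d3dohmp0bdeHh3aJh2Vmd2Z5enVGm3idZpeHl4moVmV5yVnYvtzIaFdnmYaGeZ2luId0eWQzWFVm"/>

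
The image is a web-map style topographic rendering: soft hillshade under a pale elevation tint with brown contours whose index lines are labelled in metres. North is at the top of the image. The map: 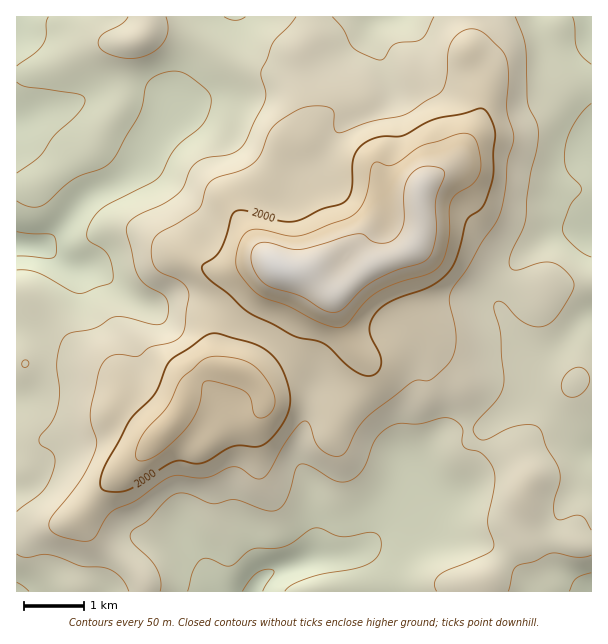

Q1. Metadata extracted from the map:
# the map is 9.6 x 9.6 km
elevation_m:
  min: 1780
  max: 2140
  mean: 1930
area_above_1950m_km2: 30.4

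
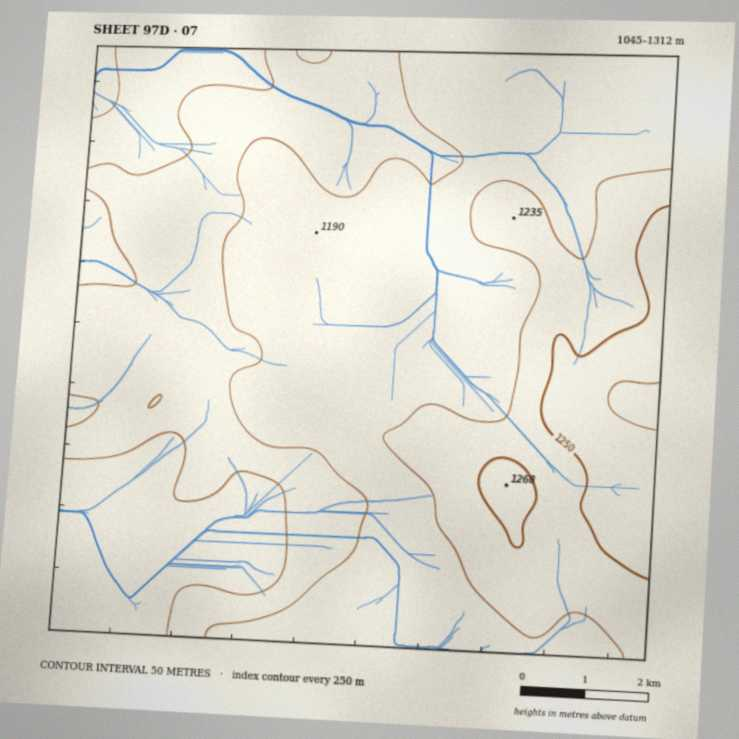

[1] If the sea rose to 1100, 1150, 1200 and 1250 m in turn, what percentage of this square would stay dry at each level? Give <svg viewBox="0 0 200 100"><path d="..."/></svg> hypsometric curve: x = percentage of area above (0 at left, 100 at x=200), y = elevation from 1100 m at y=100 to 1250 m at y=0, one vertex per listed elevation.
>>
<svg viewBox="0 0 200 100"><path d="M169 100l-48-33-78-34-29-33"/></svg>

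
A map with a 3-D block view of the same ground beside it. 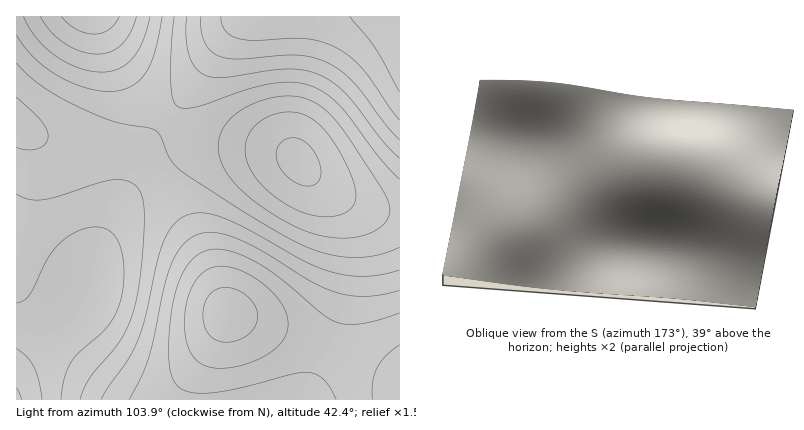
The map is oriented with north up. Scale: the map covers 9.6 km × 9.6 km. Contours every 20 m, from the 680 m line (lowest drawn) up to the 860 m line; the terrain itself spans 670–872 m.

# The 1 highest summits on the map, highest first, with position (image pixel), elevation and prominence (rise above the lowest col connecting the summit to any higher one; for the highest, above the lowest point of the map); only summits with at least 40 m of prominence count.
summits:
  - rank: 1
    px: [298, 162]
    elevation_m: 846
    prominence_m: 64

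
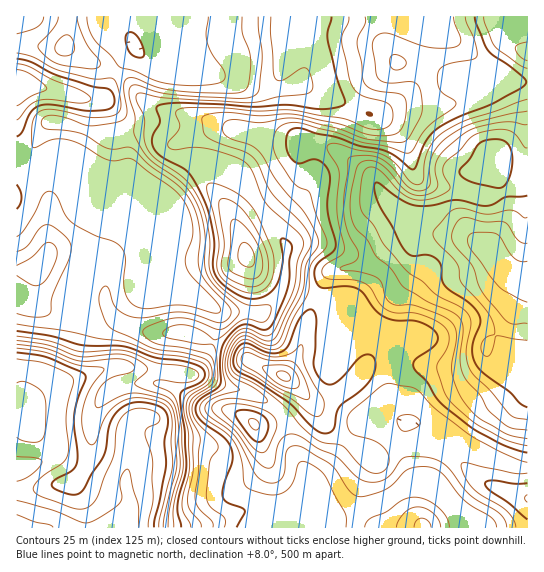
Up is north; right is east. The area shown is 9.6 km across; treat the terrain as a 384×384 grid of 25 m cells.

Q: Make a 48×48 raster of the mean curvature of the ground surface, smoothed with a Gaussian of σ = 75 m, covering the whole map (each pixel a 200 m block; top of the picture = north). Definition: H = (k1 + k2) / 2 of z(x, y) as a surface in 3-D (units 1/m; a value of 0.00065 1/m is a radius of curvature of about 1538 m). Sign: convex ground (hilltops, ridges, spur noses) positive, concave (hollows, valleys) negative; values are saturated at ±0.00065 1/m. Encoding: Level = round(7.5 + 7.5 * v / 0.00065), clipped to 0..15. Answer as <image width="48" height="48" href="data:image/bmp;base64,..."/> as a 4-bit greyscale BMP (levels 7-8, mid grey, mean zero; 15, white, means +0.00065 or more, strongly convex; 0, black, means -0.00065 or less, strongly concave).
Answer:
<image width="48" height="48" href="data:image/bmp;base64,Qk32BAAAAAAAAHYAAAAoAAAAMAAAADAAAAABAAQAAAAAAIAEAAATCwAAEwsAABAAAAAAAAAAAAAAABEREQAiIiIAMzMzAERERABVVVUAZmZmAHd3dwCIiIgAmZmZAKqqqgC7u7sAzMzMAN3d3QDu7u4A////AGZkRWZmZWmXVEV5iImHd3eamKvbdmUzZ2ZmeJh3dUWsqZdmZmeHdmd2Z5u4VVVFiYiImqh3dUONyqqXZmZ3Znh1VXh1RWeKu6u7qqh2ZlNbypmZiIdmZomHVVZVRpvMuni8uphlZ3Q3uoiIirhlVniJlkVEWMy5djNXiZl1V3UUq5dmm7hVVnic2FVFe7hlQ2VUWKqWVnUlzJZGq5VFZnm9yIiJqnVDRZmFN7uWVnY32mIn22RGmIq6h4qql1RFaJmmSLuFWJY3pjJL+2VXupiHdniHZEVpqYmVSMtzSIMGmGaf/HVpy4VWd3ZlRGmauImFSLyEIyAH/97/+kNruWRWd3ZVV6uZqJmGR6y3MRAZ///ZUAOduIdmZ2Znmqh4mpmHVpzcmKqpq8kwAEnch6qGZ3Z5mXZ5mZiGRFjO3f+1ABUgOf/4VZu4aHZ4iHeah3ZTIiJFRWUgAArbz/+1NWnJd4iYeIq5dzISV3MQADMiQir//st1RWi6d4mYd6ynZzRGnLl1V6qZqUX/1SepZmeZeId2V72mZomaq6u6rN7c3XPfcBjaZnd3d3VENq2md6qqqZmrzM3u7IKdQErbZnd2VVRERXmHl6qqmIiaqIm7qEA2EErshndlZlRWZVZop6qYd3iZdVVmUxAkISfMhmZWm4eIdmaJmJmHZnmoZVVVQhN5hROLhVRXvJiZiHipiHiXVWmoZmdmU0m7ySFqlkRXiIiJmZmpiImoZWipZnd3Za/L20Bb3LmYZoh4mHiYh6q6dmeZdnd3dr/M60Fs7uuYZ5llZlipiHi7l2eah3d3ZYvO2VJIh3ZoeKllZ4qph1ermHiZh3d3VHi+tkMjRFdniJmImbupdVeqiIiHd3d2NIrMlDRFdnqHiJmImqqqdGeYdnd3d3d1JJzLY0Znl4uXiImHermahWeZdmd3d3d0Jr3JRGd4h4uniruoi6Zol2eZd3d3d3dSOd2mRoiIhnqYrLmZmFM2h3eZd3d3d2UzfNp0SIiXZnmay2IlVDRWZYeId3d3dkNHvJZUWYimVWit2TAniJmZdJhnd3Z3ZEabqFVUWYiWRWjPyDF8y6qqhKl2ZmZ3Q4zKZERUaYmnaKvep0OMuImqlJl1VWeZVs7Jdmd3iYq5nOuZhkWKmIqqlWmWV5vMh7uZmau7mIvczbdEVVaJmby7pUrMzcu7d5dneJvLqq38qHUyNGd3iKqqlkv/7Jh1V4eKzM7suquWRFUyNXdlVWZ4h0m5ZDMha8zv7cuXVVUyNFVERXd2VDNFeEVCECMSz9qGVDMRNERFVWeIdVaIdmZVZ0MiNGdW7WMiIjM0aIZnZnmqqGZ5mZqWRSNXiauYpzNVZmZmeah3ZoiJu5d4map0NVabury3VFZ3d3dmaKl2Z4d3q6mImYZEasu9y6mGVnd3d4h2Z6p2Z4h4qpiHdlV5vcqay4ZWd3iHeIh3aKqGaJmaqXd2VEasqXdoqnRnd3eIeIh3eKqGeIiIh2ZmZWeqdlVGmWVnd3d3d3d3eJl2ZmZndmd2aJrKdg=="/>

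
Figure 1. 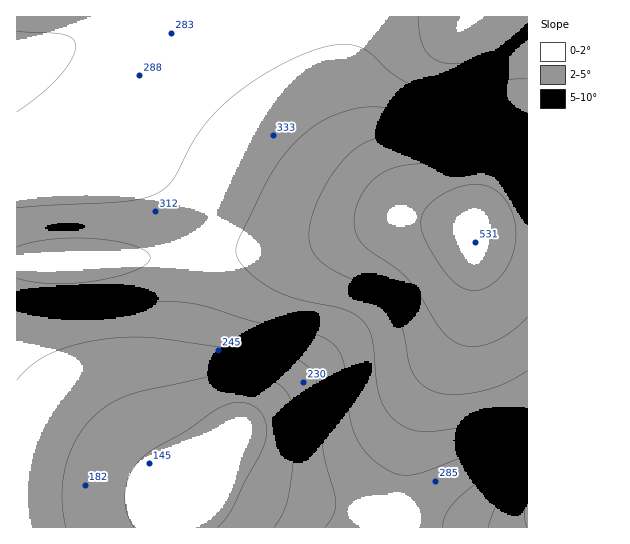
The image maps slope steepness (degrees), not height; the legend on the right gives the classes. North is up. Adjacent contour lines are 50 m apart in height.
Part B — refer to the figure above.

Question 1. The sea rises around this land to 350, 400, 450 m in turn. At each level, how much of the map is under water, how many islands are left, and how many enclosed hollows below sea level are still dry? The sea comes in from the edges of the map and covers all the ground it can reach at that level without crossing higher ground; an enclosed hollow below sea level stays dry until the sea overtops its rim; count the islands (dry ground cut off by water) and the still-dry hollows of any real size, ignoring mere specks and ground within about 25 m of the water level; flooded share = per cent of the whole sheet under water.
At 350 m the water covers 72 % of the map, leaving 0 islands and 0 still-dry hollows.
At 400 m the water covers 84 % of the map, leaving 0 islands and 0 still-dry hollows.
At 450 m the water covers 91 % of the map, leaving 0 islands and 0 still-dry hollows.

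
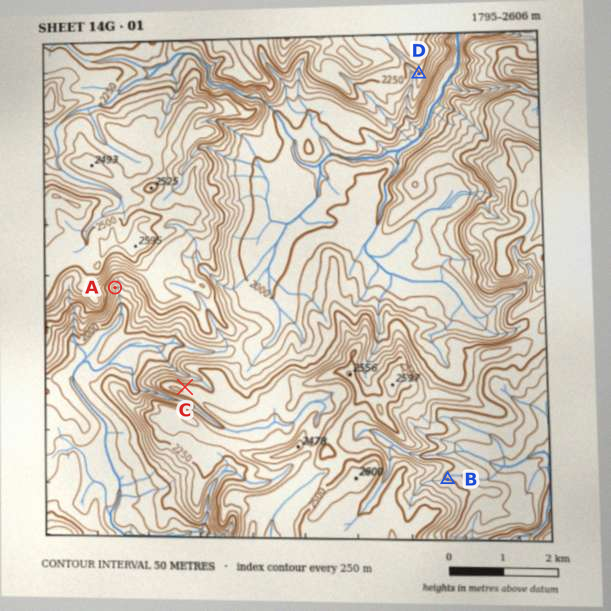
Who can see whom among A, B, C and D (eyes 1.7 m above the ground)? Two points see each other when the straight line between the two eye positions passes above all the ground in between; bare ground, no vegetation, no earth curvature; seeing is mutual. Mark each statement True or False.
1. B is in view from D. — False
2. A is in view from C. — True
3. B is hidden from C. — True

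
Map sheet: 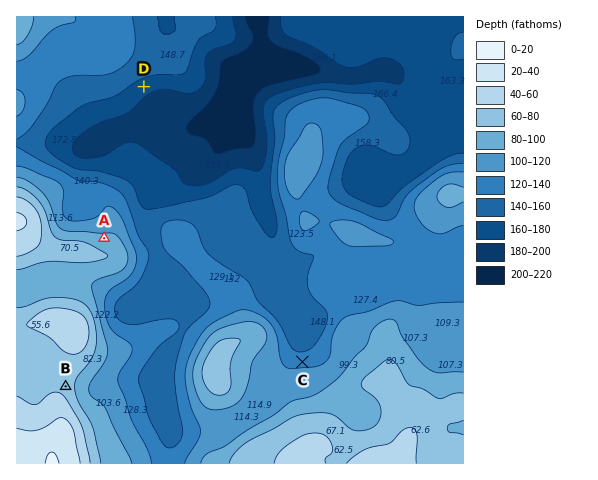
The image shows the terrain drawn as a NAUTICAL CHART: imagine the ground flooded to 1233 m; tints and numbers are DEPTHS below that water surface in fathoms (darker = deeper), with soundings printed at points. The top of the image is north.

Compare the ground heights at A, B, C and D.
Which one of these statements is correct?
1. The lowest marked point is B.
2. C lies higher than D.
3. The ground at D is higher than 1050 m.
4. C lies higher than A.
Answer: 2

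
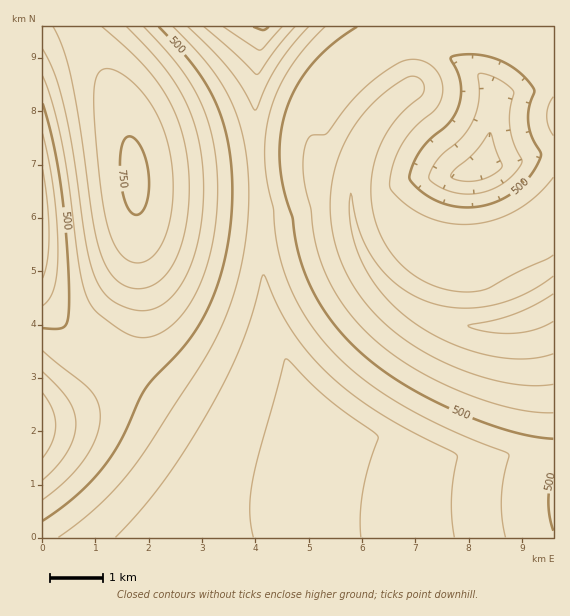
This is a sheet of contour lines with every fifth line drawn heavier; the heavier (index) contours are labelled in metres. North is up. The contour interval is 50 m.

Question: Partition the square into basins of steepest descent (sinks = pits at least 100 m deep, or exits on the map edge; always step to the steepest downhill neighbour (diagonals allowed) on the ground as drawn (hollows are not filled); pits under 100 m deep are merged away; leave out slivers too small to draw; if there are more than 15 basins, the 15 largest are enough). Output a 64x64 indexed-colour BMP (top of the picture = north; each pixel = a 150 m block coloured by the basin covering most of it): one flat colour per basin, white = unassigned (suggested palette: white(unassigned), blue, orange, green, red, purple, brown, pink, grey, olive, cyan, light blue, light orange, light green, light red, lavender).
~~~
<image width="64" height="64" href="data:image/bmp;base64,Qk12CAAAAAAAAHYAAAAoAAAAQAAAAEAAAAABAAQAAAAAAAAIAAATCwAAEwsAABAAAAAAAAAA////ALR3HwAOf/8ALKAsACgn1gC9Z5QAS1aMAMJ34wB/f38AIr28AM++FwDox64AeLv/AIrfmACWmP8A1bDFABERERERERERERERERERERERERERERERERERERERERERERERERERERERERERERERERERERERERERERERERERERERERERERERERERERERERERERERERERERERERERERERERERERERERERERERERERERERERERERERERERERERERERERERERERERERERERERERERERERERERERERERERERERERERERERERERERERERERERERERERERERERERERERERERERERERERERERERERERERERERERERERERERERERERERERERERERERERERERERERERERERERERERERERERERERERERERERERERERERERERERERERERERERERERERERERERERERERERERERERERERERERERERERERERERERERERERERERERERERERERERERERERERERERERERERERERERERERERERERERERERERERERERERERERERERERERERERERERERERERERERERERERERERERERERERERERERERERERERERERERERERERERERERERERERERERERERERERERERERERERERERERERERERERERERERERERERERERERERERERETERERERERERERERERERERERERERERERERERERERERERMzMREREREREREREREREREREREREREREREREREREREREzMzERERERERERERERERERERERERERERERERERERERETMzMzERERERERERERERERERERERERERERERERERERERMzMzMxEREREREREREREREREREREREREREREREREREREzMzMzMRERERERERERERERERERERERERERERERERERETMzMzMxERERERERERERERERERERERERERERERERERERMzMzMzMREREREREREREREREREREREREREREREREREREzMzMzMzERERERERERERERERERERERERERERERERERETMzMzMzMRERERERERERERERERERERERERERERERERERMzMzMzMxEREREREREREREREREREREREREREREREREREzMzMzMzMRERERERERERERERERERERERERERERERERETMzMzMzMxERERERERERERERERERERERERIiIiIiIiERMzMzMzMzERERERERERERERERERERERESIiIiIiIiIiEzMzMzMzMREREREREREREREREREREREiIiIiIiIiIiIjMzMzMzMxEREREREREREREREREREREiIiIiIiIiIiIiMzMzMzMzEREREREREREREREREREREiIiIiIiIiIiIiIzMzMzMzMREREREREREREREREREREiIiIiIiIiIiIiIjMzMzMzMxEREREREREREREREREREiIiIiIiIiIiIiIiMzMzMzMzERERERERERERERERERESIiIiIiIiIiIiIiIzMzMzMzMRERERERERERERERERESIiIiIiIiIiIiIiIjMzMzMzMxERERERERERERERERERIiIiIiIiIiIiIiIiMzMzMzMzERERERERERERERERERIiIiIiIiIiIiIiIiIzMzMzMzMREREREREREREREREREiIiIiIiIiIiIiIiIjMzMzMzMxERERERERERERERERESIiIiIiIiIiIiIiIiMzMzMzMzERERERERERERERERERIiIiIiIiIiIiIiIiIzMzMzMzMREREREREREREREREREiIiIiIiIiIiIiIiIjMzMzMzMxERERERERERERERERESIiIiIiIiIiIiIiIiMzMzMzMzERERERERERERERERERIiIiIiIiIiIiIiIiIzMzMzMzMREREREREREREREREREiIiIiIiIiIiIiIiIjMzMzMzMRERERERERERERERERESIiIiIiIiIiIiIiIiMzMzMzMxERERERERERERERERERIiIiIiIiIiIiIiIiIzMzMzMzEREREREREREREREREREiIiIiIiIiIiIiIiIjMzMzMzMRERERERERERERERERERIiIiIiIiIiIiIiIiMzMzMzMxEREREREREREREREREREiIiIiIiIiIiIiIiIzMzMzMzERERERERERERERERERERIiIiIiIiIiIiIiIjMzMzMzEREREREREREREREREREREiIiIiIiIiIiIiIiMzMzMzMRERERERERERERERERERERIiIiIiIiIiIiIiIzMzMzMxERERERERERERERERERERESIiIiIiIiIiIiIjMzMzMxEREREREREREREREREREREREiIiIiIiIiIiIiMzMzMzERERERERERERERERERERERERIiIiIiIiIiIiIzMzMzMRERERERERERERERERERERERESIiIiIiIiIiIjMzMzMRERERERERERERERERERERERERIiIiIiIiIiIiMzMzMRERERERERERERERERERERERERESIiIiIiIiIiIzMzMxERERERERERERERERERERERERERIiIiIiIiIiITMzMxEREREREREREREREREREREREREREiIiIiIiIiIRMzMzERERERERERERERERERERERERERESIiIiIiIiEREzMzERERERERERERERERERERERERERERESIiIiIhERETMzMRERERERERERERERERERERERERERERERERERERER"/>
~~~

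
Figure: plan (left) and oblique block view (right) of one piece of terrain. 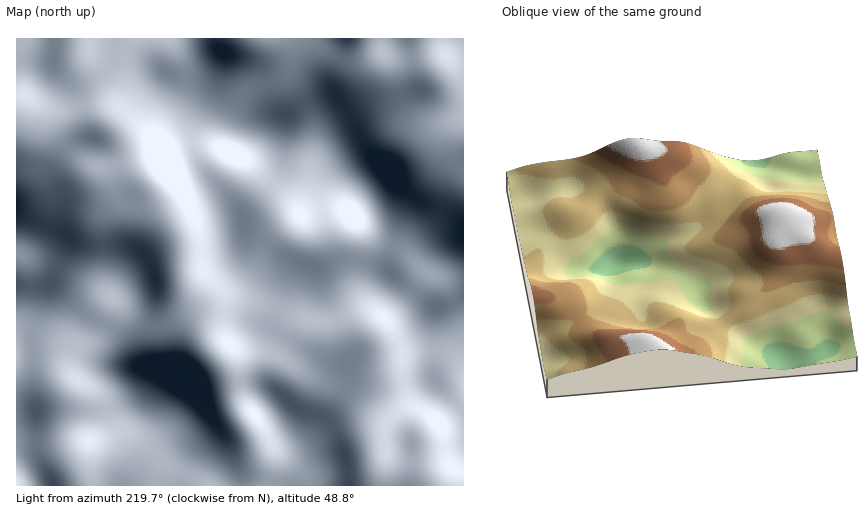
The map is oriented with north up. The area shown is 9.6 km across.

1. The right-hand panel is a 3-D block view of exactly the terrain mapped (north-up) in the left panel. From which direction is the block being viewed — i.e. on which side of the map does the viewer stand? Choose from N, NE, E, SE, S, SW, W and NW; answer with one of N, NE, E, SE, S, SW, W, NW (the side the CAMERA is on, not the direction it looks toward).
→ E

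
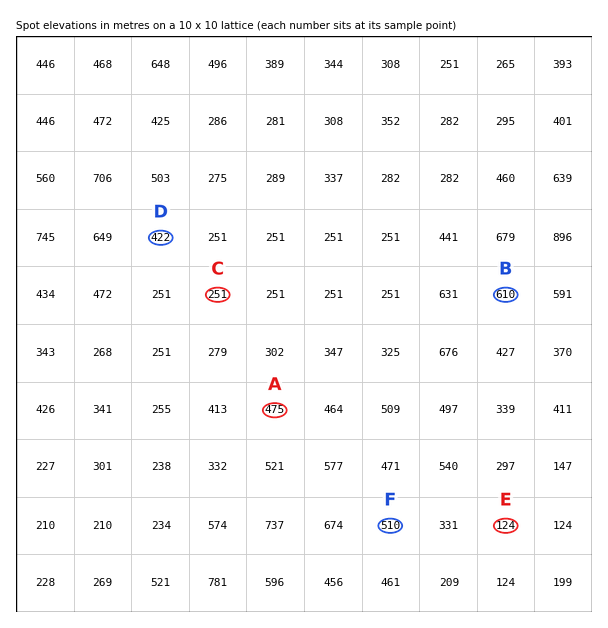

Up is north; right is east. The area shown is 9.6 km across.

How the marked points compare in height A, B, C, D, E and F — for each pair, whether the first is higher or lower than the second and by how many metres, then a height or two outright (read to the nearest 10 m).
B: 490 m higher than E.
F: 390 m higher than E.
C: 360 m lower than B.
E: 350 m lower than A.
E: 300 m lower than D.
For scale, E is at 120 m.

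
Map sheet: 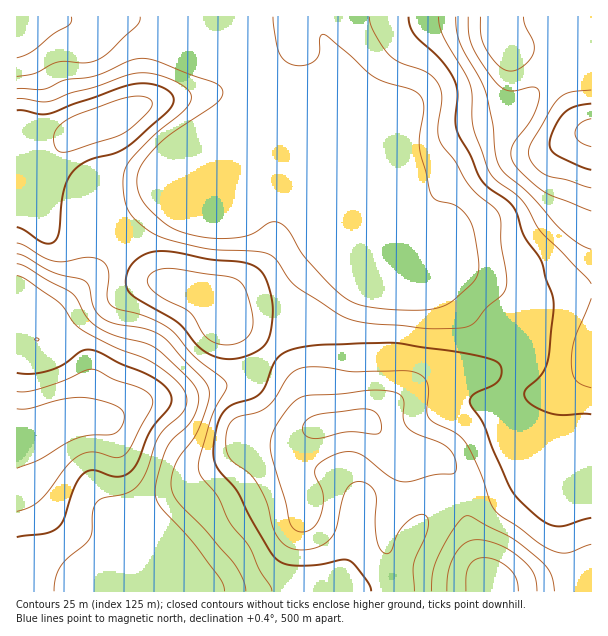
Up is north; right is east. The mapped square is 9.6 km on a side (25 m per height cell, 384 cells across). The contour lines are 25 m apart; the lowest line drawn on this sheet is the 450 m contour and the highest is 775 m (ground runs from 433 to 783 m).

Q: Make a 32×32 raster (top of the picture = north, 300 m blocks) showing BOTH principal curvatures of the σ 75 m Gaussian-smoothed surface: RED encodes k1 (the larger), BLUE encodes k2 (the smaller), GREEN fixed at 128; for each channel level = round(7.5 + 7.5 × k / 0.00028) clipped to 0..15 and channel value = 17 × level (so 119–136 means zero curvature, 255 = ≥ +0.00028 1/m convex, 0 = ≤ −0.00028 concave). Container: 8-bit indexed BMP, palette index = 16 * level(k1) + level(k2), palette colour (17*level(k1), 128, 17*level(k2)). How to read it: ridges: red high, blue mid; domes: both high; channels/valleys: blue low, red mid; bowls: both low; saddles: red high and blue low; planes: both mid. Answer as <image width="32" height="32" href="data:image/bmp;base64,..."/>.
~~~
<image width="32" height="32" href="data:image/bmp;base64,Qk02CAAAAAAAADYEAAAoAAAAIAAAACAAAAABAAgAAAAAAAAEAAATCwAAEwsAAAABAAAAAAAAAIAAABGAAAAigAAAM4AAAESAAABVgAAAZoAAAHeAAACIgAAAmYAAAKqAAAC7gAAAzIAAAN2AAADugAAA/4AAAACAEQARgBEAIoARADOAEQBEgBEAVYARAGaAEQB3gBEAiIARAJmAEQCqgBEAu4ARAMyAEQDdgBEA7oARAP+AEQAAgCIAEYAiACKAIgAzgCIARIAiAFWAIgBmgCIAd4AiAIiAIgCZgCIAqoAiALuAIgDMgCIA3YAiAO6AIgD/gCIAAIAzABGAMwAigDMAM4AzAESAMwBVgDMAZoAzAHeAMwCIgDMAmYAzAKqAMwC7gDMAzIAzAN2AMwDugDMA/4AzAACARAARgEQAIoBEADOARABEgEQAVYBEAGaARAB3gEQAiIBEAJmARACqgEQAu4BEAMyARADdgEQA7oBEAP+ARAAAgFUAEYBVACKAVQAzgFUARIBVAFWAVQBmgFUAd4BVAIiAVQCZgFUAqoBVALuAVQDMgFUA3YBVAO6AVQD/gFUAAIBmABGAZgAigGYAM4BmAESAZgBVgGYAZoBmAHeAZgCIgGYAmYBmAKqAZgC7gGYAzIBmAN2AZgDugGYA/4BmAACAdwARgHcAIoB3ADOAdwBEgHcAVYB3AGaAdwB3gHcAiIB3AJmAdwCqgHcAu4B3AMyAdwDdgHcA7oB3AP+AdwAAgIgAEYCIACKAiAAzgIgARICIAFWAiABmgIgAd4CIAIiAiACZgIgAqoCIALuAiADMgIgA3YCIAO6AiAD/gIgAAICZABGAmQAigJkAM4CZAESAmQBVgJkAZoCZAHeAmQCIgJkAmYCZAKqAmQC7gJkAzICZAN2AmQDugJkA/4CZAACAqgARgKoAIoCqADOAqgBEgKoAVYCqAGaAqgB3gKoAiICqAJmAqgCqgKoAu4CqAMyAqgDdgKoA7oCqAP+AqgAAgLsAEYC7ACKAuwAzgLsARIC7AFWAuwBmgLsAd4C7AIiAuwCZgLsAqoC7ALuAuwDMgLsA3YC7AO6AuwD/gLsAAIDMABGAzAAigMwAM4DMAESAzABVgMwAZoDMAHeAzACIgMwAmYDMAKqAzAC7gMwAzIDMAN2AzADugMwA/4DMAACA3QARgN0AIoDdADOA3QBEgN0AVYDdAGaA3QB3gN0AiIDdAJmA3QCqgN0Au4DdAMyA3QDdgN0A7oDdAP+A3QAAgO4AEYDuACKA7gAzgO4ARIDuAFWA7gBmgO4Ad4DuAIiA7gCZgO4AqoDuALuA7gDMgO4A3YDuAO6A7gD/gO4AAID/ABGA/wAigP8AM4D/AESA/wBVgP8AZoD/AHeA/wCIgP8AmYD/AKqA/wC7gP8AzID/AN2A/wDugP8A/4D/AJiWh4iImKmXhndiY3Sks4Jyc2SElHSEmKnJubrKpJOGmJanqJiYl4WHc4OHhpfFpZWEg5e4pJKnutva6tjDs7eZloaWlpWFdnRxh5h1dcfZuLWhpsiFgoTI6cm4hXKEqJeGdYWmqKh0cYanl5amuevatpGV13Vjc8TUpJSDYmOEdoWVl7nJx7KVuKaFl4aX6eqXcHTHl3RzxeRzc3F1doV2hZap2LXD08nJdWSWdqfoybZiUqO0dHPW53VjdneHh4eFlsrZgoGlydizpraVt9aUk4NzlsinpPa4g3R3d4d3h4WUyMhxcJe5ttP6yaWotZR0ZIXY+vn46ZZxhneHd4eEdIOjk2FxuMqks/rapbfX6LeVtfXVtri2k4N3d3eHd5KCcnFxUnCjpnGU/PvVtsn6+Pf6yINxcoOUhoeHhoV0tYRzdHV0YWBgQJDzpYOlt6aWp8nn15ZkZHV3h5aWpoW4l4WDhYVkU1JhsOCAQZbIl4aFhqbHx6aGh4eGlqXGuLnJuYRSlIaFhYfFw5GAs8iZmHaGhpent8e3p4d1dKbJuMrZoXGVloR0p9rJxrGglIWGh5iYqJenp6alqIZzhsqpqLPAtciGU2PW6v3sxoJjlaamp6eoloaFhJephYSGt5aDcKL726Wl5vXGycmnlJS3x5V2dYR0dYWGmKeFdoamcYBxocfo5vn4xre4uJiVpbeWZGNzc3R1doeGlJZ2dpZAo9aygJXp+9nX59jayZaGlnRzdXZ2hXVldIWGmIaFlYD5+MW0s7TI6fjWt8fVtnaGdXV3h4eXdmV1l4eFc4Sm4/rXpJaWtNOkdGJhgaLGh3aFd3eHhpd2dYWHlqSGp7nW6Zd0dqbWpWJgcHJklriXhYaHd3eFp4Z1dWRzpbi4l5fYlnOX1rRjcXZ3d4Snp4SFh4d3d4Snl3VzYVGT1ZWEhteWYpf3c1F2d3eHh4WEhoeHh4d3dJenk6O1lrfYhpZ2ttViguOCUHV3d4d3d4eHh3d3h4dzhoZzlNnp2cqWqXaW9sVztMRgcHR3d3eHh4eHd3eHh4OmpnSF1+j4+Mi5t8T4+fjp+aZgcHGFh3d3h3d3h4d3g5XHtrfGopTn6vr649b5+Pj4+PfDk5SDh3d3h3eHhnVjY4enqMaCYJXa6sdyhJWm+Pr7+fX116WFhoWEdXWFhWRiY3WU1LRwoNSVgnOlg2OExse2tLXGtYOTlpeGdpaWh3RjY4Pl6JOhonFlhrZkU4OyooFwcYOFg7i5uJaFhqeolYOEp/nrx6WGd2SFpXRUhKWkg3Z3h3eDuLiGhYWGmKilo7Ta+sioloWHZYWVdXaFlJWHh3d3hoS4qIaVlqeomKW1pMj4pnZ2doc="/>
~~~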